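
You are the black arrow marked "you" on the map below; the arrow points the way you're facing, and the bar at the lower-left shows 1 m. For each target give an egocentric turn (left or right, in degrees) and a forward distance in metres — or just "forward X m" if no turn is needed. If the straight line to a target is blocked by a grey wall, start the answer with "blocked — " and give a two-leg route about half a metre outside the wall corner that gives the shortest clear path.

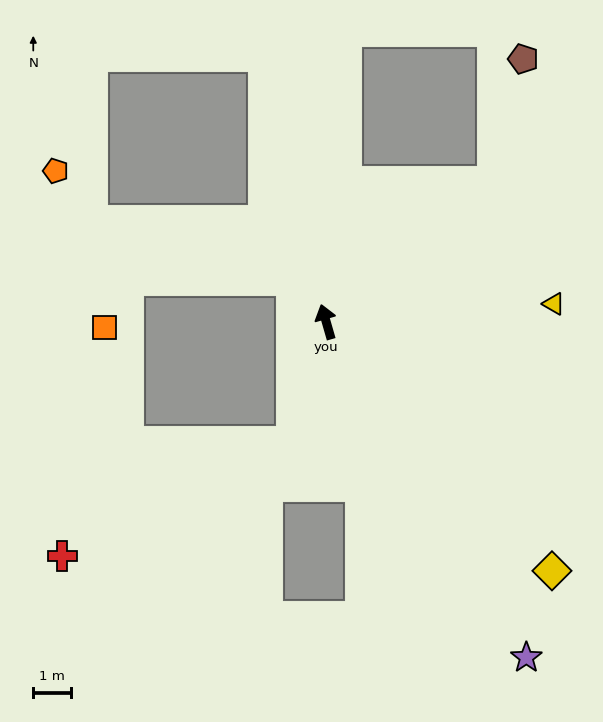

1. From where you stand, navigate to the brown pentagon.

blocked — turn right 66°, forward 5.8 m, then turn left 36°, forward 3.4 m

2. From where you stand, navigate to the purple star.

turn right 165°, forward 10.4 m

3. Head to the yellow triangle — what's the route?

turn right 102°, forward 6.1 m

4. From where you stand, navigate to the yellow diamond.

turn right 154°, forward 8.9 m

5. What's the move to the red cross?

blocked — turn left 148°, forward 3.3 m, then turn right 48°, forward 6.8 m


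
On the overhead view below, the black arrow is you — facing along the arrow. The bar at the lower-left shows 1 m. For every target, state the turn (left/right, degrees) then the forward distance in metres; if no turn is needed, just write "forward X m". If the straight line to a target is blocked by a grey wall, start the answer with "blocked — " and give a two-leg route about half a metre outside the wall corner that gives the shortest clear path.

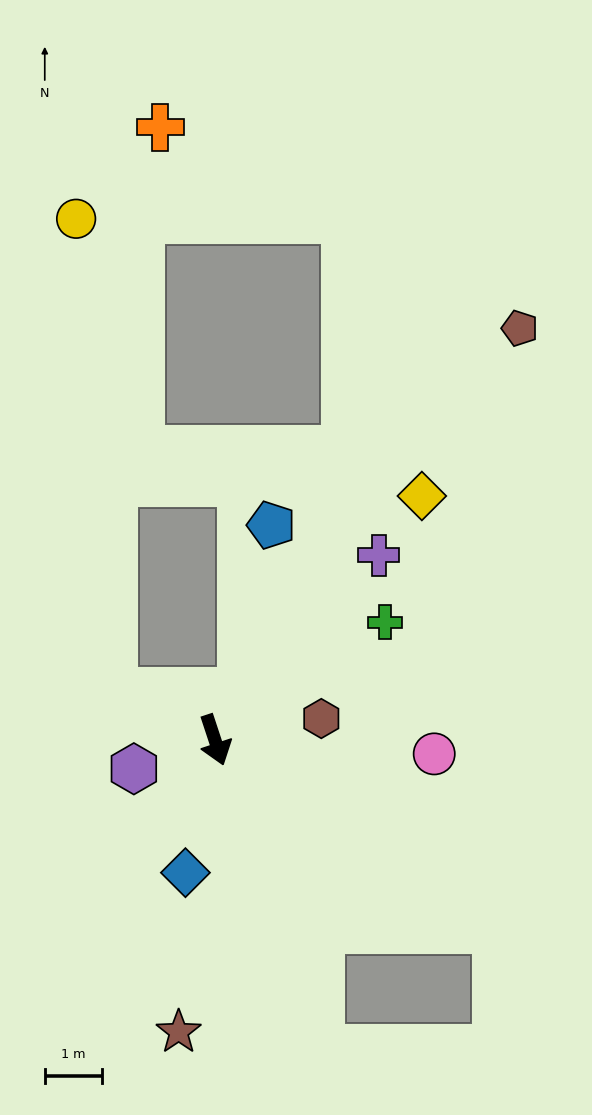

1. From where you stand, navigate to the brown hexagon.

turn left 83°, forward 1.9 m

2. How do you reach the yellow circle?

blocked — turn right 133°, forward 2.0 m, then turn right 61°, forward 8.2 m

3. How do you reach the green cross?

turn left 106°, forward 3.6 m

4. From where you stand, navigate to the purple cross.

turn left 120°, forward 4.3 m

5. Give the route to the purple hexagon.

turn right 89°, forward 1.5 m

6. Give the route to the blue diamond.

turn right 31°, forward 2.4 m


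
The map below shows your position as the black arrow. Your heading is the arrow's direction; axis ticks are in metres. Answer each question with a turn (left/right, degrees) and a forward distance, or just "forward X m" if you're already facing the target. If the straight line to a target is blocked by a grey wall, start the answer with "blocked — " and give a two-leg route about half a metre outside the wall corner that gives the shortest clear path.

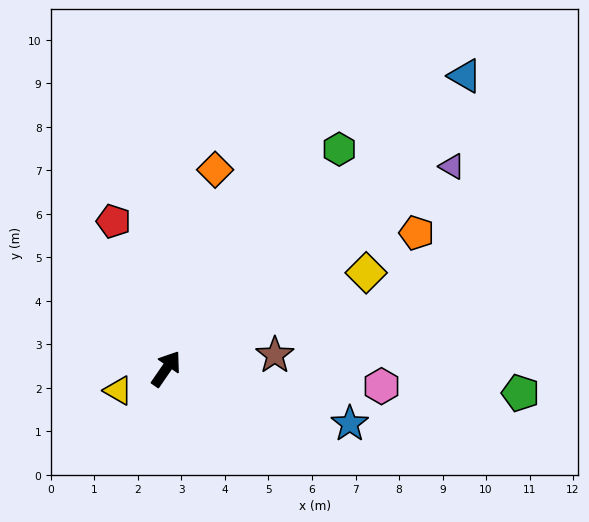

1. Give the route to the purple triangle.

turn right 20°, forward 8.0 m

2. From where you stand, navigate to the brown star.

turn right 48°, forward 2.5 m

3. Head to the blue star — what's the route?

turn right 72°, forward 4.4 m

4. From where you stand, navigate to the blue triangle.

turn right 11°, forward 9.6 m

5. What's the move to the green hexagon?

turn right 4°, forward 6.4 m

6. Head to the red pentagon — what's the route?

turn left 54°, forward 3.6 m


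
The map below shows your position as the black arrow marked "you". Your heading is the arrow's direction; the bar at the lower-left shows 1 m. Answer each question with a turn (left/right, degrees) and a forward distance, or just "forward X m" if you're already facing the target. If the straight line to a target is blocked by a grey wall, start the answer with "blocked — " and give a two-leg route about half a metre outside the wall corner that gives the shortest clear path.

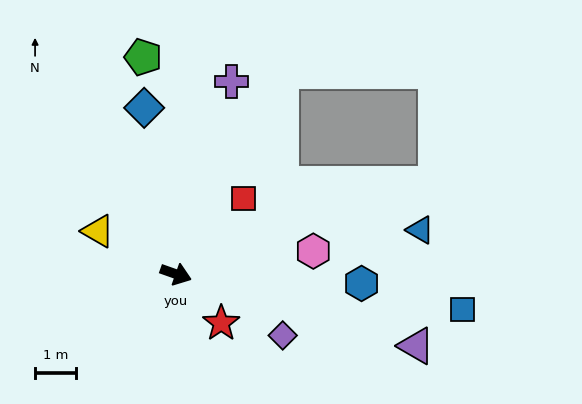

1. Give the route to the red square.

turn left 68°, forward 2.5 m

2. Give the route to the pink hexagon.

turn left 29°, forward 3.4 m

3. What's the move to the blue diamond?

turn left 120°, forward 4.1 m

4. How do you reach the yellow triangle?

turn left 171°, forward 2.2 m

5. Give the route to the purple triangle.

turn left 3°, forward 6.1 m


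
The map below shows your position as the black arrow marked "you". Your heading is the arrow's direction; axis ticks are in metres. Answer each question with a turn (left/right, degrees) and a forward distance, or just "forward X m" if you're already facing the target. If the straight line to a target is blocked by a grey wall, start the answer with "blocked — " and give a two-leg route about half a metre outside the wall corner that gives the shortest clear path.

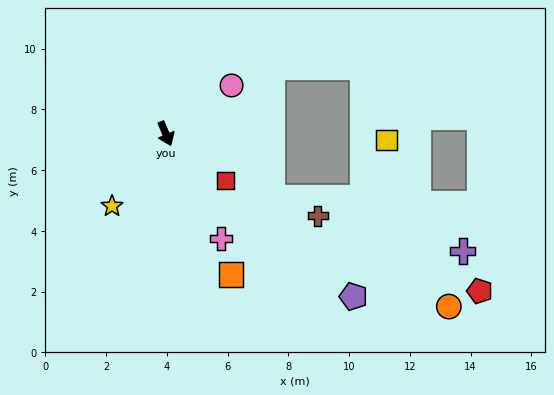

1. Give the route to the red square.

turn left 29°, forward 2.5 m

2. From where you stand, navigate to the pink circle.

turn left 103°, forward 2.7 m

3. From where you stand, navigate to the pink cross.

turn left 5°, forward 3.9 m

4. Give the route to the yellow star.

turn right 59°, forward 3.0 m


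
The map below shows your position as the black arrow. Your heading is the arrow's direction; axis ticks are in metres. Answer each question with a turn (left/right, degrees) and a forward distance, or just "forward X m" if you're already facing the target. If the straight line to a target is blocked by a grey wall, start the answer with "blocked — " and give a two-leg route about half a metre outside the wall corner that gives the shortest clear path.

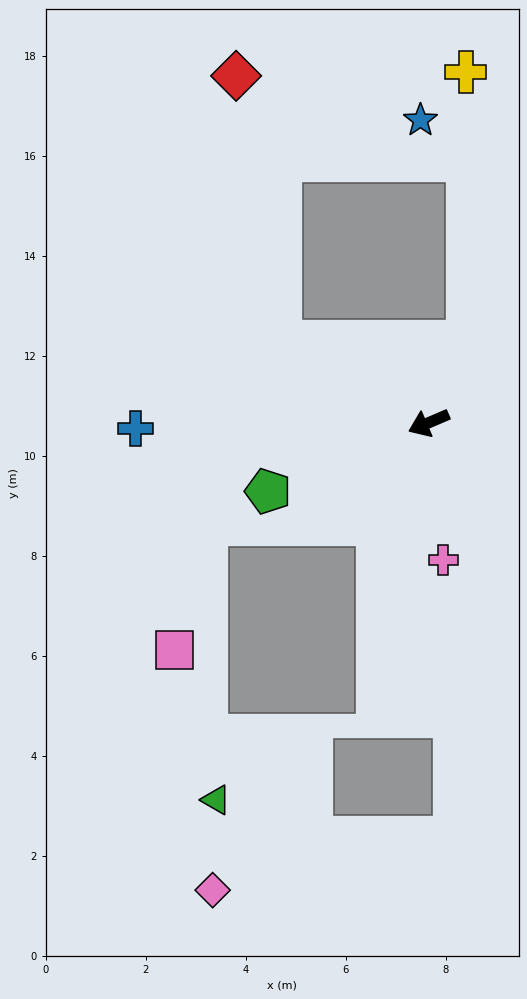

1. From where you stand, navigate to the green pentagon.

forward 3.5 m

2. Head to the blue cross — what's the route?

turn right 22°, forward 5.9 m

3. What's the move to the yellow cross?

blocked — turn right 139°, forward 1.8 m, then turn left 26°, forward 5.4 m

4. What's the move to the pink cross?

turn left 73°, forward 2.8 m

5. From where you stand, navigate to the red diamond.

blocked — turn right 52°, forward 3.4 m, then turn right 52°, forward 5.4 m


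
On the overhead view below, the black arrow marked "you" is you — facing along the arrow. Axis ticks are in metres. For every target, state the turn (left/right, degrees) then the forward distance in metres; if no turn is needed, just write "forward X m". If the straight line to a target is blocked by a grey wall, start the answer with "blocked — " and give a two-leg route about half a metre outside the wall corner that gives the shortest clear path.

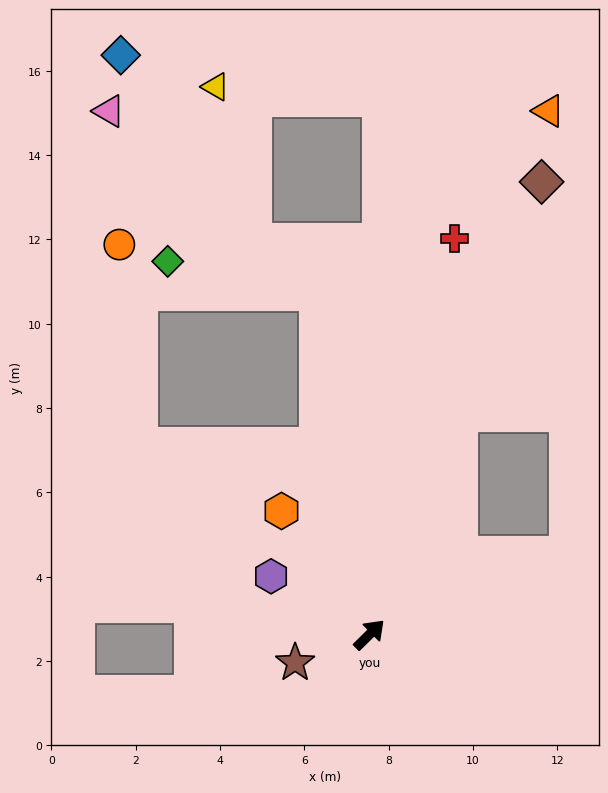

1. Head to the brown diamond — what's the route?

turn left 25°, forward 11.5 m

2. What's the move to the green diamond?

blocked — turn left 54°, forward 8.2 m, then turn left 69°, forward 3.6 m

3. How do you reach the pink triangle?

blocked — turn left 54°, forward 8.2 m, then turn left 40°, forward 6.6 m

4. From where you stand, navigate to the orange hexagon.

turn left 81°, forward 3.6 m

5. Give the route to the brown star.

turn left 156°, forward 1.9 m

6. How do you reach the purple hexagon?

turn left 105°, forward 2.7 m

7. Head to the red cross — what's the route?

turn left 33°, forward 9.6 m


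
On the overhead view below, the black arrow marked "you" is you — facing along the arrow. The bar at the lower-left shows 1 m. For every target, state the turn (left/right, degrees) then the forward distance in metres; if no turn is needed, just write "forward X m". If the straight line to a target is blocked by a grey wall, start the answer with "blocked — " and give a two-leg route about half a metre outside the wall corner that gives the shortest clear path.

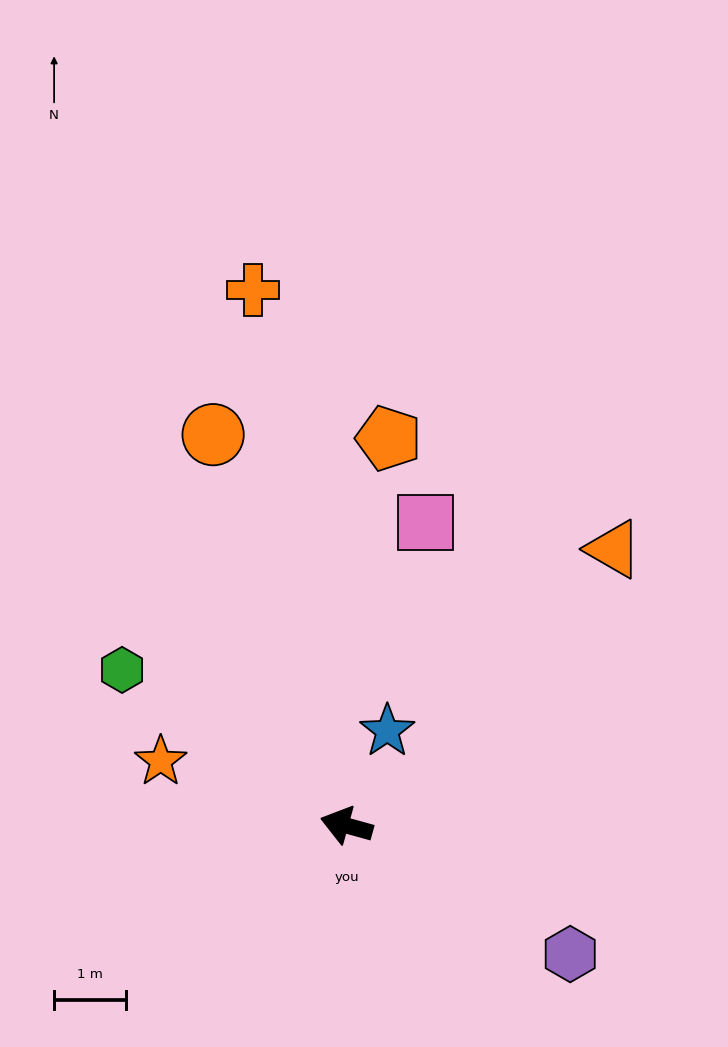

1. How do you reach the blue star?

turn right 98°, forward 1.4 m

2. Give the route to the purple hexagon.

turn left 166°, forward 3.6 m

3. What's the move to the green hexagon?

turn right 19°, forward 3.8 m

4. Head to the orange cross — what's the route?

turn right 65°, forward 7.5 m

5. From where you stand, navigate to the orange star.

turn right 4°, forward 2.7 m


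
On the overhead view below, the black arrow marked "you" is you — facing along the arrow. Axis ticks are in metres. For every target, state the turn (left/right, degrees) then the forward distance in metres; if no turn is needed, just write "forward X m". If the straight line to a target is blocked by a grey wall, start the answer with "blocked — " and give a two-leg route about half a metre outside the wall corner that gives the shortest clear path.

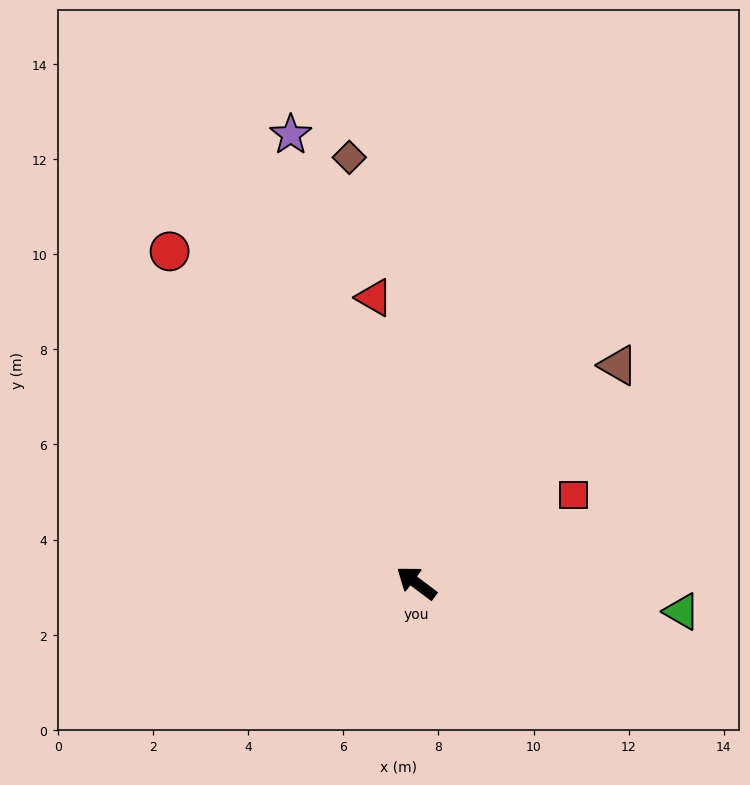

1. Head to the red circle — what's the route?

turn right 16°, forward 8.7 m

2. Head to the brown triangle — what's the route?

turn right 96°, forward 6.2 m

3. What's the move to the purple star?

turn right 37°, forward 9.8 m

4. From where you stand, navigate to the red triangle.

turn right 45°, forward 6.1 m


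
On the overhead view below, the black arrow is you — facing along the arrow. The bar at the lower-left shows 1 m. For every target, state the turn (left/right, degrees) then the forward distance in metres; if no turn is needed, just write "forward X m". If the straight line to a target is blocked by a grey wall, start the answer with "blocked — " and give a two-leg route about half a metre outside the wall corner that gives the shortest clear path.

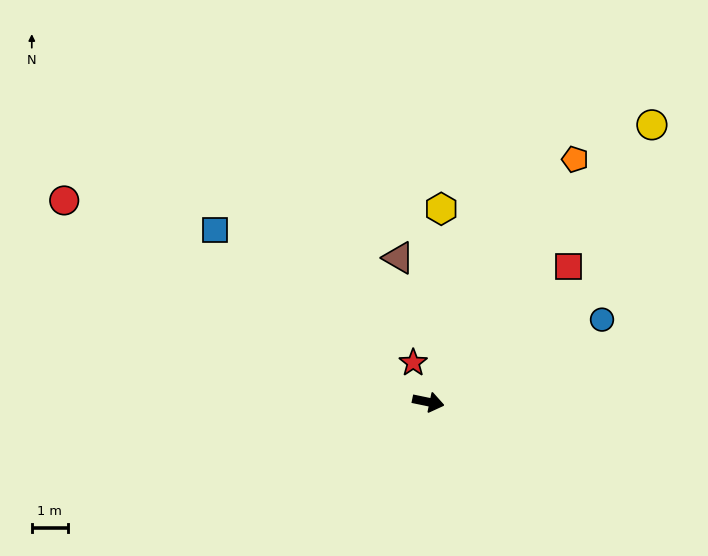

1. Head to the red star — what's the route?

turn left 123°, forward 1.2 m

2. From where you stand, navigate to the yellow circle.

turn left 63°, forward 9.9 m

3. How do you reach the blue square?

turn left 153°, forward 7.7 m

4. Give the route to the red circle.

turn left 163°, forward 11.6 m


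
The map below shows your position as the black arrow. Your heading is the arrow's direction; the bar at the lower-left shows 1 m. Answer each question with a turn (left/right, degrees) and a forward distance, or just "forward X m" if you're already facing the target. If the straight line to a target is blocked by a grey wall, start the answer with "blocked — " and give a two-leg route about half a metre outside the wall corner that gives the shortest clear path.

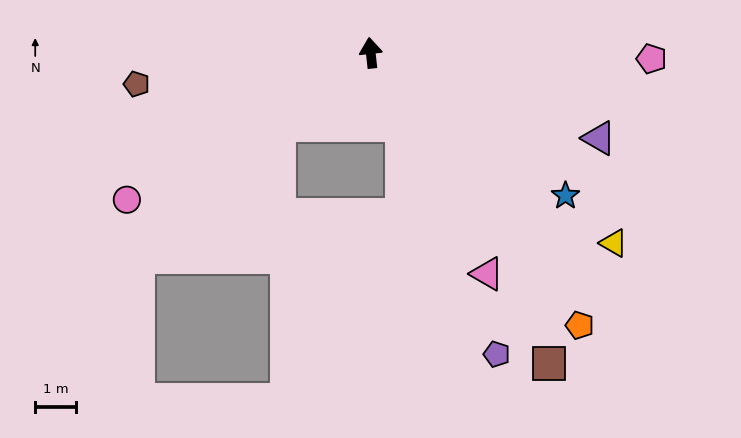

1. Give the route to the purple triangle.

turn right 117°, forward 5.9 m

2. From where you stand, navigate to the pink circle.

turn left 115°, forward 6.9 m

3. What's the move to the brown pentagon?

turn left 91°, forward 5.8 m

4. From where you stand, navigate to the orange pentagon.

turn right 149°, forward 8.4 m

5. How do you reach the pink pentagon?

turn right 97°, forward 6.9 m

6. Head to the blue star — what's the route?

turn right 133°, forward 5.9 m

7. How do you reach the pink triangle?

turn right 158°, forward 6.1 m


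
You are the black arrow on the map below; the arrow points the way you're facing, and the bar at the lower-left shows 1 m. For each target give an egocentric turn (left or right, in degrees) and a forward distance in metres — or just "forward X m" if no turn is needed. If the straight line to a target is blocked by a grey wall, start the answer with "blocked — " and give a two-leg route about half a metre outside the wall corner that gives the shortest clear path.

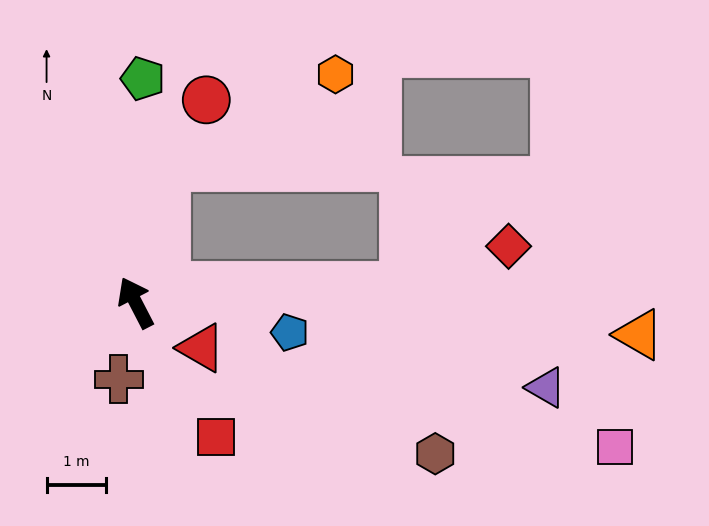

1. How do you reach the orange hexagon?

blocked — turn right 39°, forward 2.4 m, then turn right 50°, forward 3.3 m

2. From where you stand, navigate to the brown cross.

turn left 140°, forward 1.3 m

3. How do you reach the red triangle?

turn right 152°, forward 1.3 m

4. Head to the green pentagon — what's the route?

turn right 29°, forward 3.8 m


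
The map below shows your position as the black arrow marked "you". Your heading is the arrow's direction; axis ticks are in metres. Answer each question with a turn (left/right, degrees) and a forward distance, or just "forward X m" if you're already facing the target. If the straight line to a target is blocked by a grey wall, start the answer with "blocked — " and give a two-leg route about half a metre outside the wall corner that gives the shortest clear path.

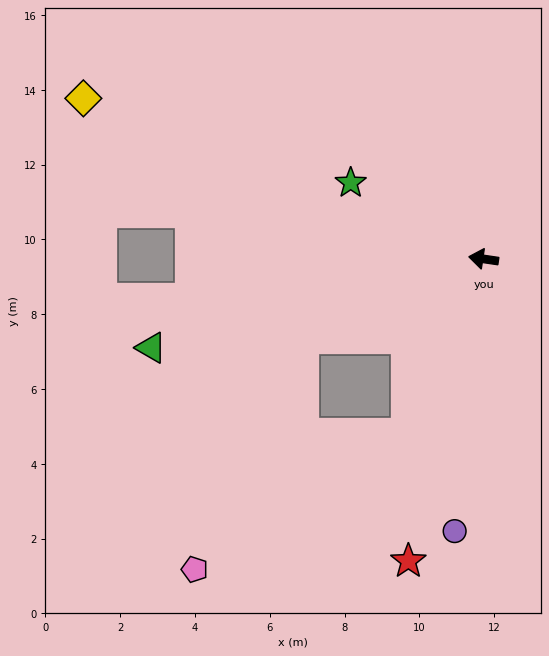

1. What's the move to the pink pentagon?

blocked — turn left 75°, forward 5.1 m, then turn right 34°, forward 6.7 m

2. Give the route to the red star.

turn left 84°, forward 8.3 m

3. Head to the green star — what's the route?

turn right 21°, forward 4.1 m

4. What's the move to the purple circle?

turn left 92°, forward 7.3 m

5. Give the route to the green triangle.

turn left 23°, forward 9.2 m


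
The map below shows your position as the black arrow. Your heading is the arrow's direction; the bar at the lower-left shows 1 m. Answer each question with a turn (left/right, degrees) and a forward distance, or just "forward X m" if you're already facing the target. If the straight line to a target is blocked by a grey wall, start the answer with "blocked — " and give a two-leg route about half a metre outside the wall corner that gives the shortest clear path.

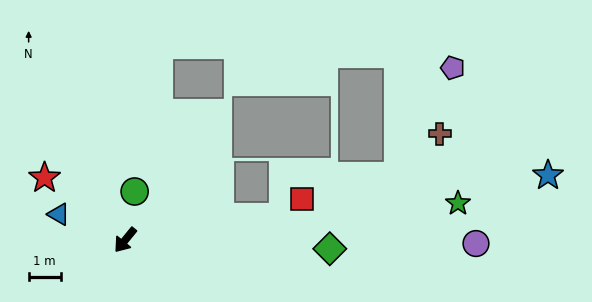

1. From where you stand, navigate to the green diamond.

turn left 127°, forward 6.4 m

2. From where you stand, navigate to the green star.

turn left 136°, forward 10.4 m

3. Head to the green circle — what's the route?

turn right 152°, forward 1.5 m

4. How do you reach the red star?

turn right 88°, forward 3.2 m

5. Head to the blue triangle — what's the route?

turn right 72°, forward 2.2 m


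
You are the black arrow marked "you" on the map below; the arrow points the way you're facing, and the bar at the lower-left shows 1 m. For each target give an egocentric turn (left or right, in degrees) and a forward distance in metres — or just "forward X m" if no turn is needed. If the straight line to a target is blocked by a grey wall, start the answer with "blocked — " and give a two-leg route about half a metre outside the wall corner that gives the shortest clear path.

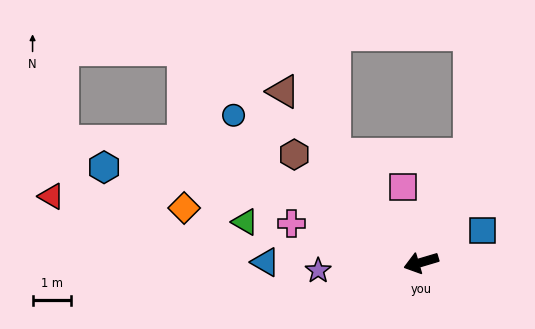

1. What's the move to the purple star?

turn right 12°, forward 2.7 m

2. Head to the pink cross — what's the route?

turn right 33°, forward 3.5 m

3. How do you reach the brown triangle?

turn right 68°, forward 5.6 m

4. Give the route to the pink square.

turn right 93°, forward 2.0 m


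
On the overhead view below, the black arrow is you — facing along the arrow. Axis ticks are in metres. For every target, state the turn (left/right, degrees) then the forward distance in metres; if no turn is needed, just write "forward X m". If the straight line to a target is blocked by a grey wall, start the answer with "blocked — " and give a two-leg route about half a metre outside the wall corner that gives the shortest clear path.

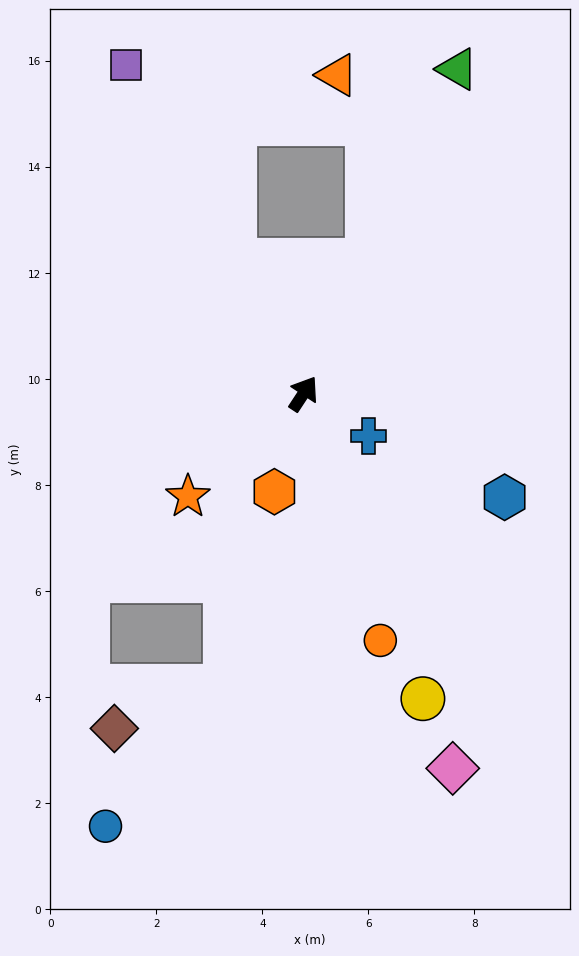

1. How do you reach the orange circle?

turn right 129°, forward 4.9 m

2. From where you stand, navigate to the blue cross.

turn right 90°, forward 1.5 m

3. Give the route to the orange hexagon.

turn right 163°, forward 1.9 m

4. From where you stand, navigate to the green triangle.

turn left 8°, forward 6.8 m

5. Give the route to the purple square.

turn left 62°, forward 7.0 m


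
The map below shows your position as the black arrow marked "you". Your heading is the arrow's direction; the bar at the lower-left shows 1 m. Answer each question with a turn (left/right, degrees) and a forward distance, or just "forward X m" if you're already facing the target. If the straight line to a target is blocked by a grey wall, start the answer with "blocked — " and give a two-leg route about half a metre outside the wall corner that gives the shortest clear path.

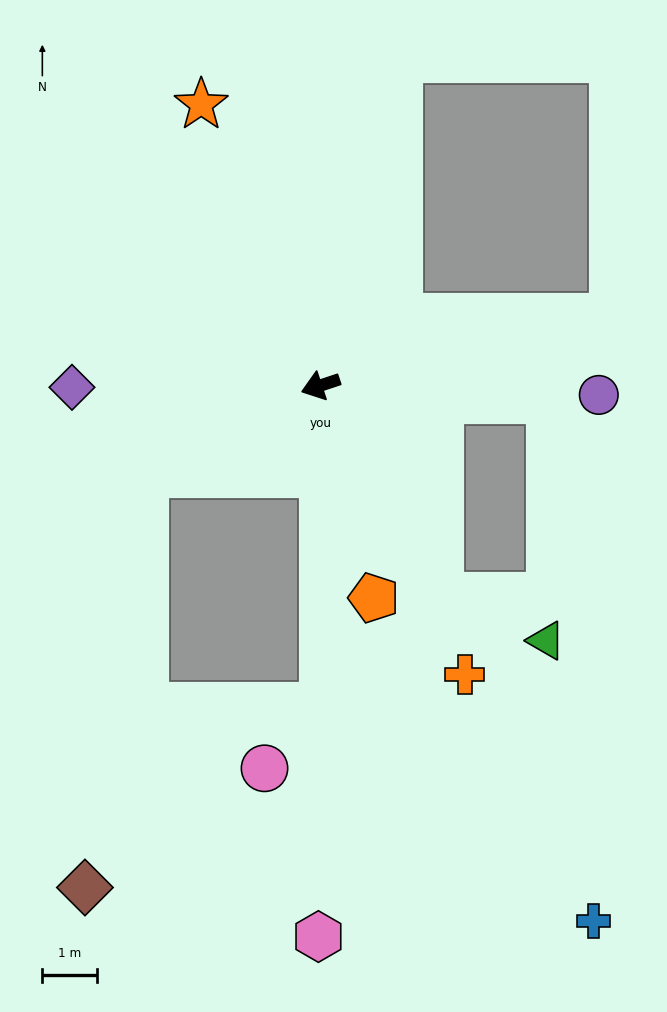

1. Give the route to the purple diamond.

turn right 18°, forward 4.6 m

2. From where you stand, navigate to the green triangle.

blocked — turn left 101°, forward 4.4 m, then turn left 38°, forward 2.1 m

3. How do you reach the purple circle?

turn left 160°, forward 5.1 m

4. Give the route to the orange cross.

turn left 98°, forward 5.9 m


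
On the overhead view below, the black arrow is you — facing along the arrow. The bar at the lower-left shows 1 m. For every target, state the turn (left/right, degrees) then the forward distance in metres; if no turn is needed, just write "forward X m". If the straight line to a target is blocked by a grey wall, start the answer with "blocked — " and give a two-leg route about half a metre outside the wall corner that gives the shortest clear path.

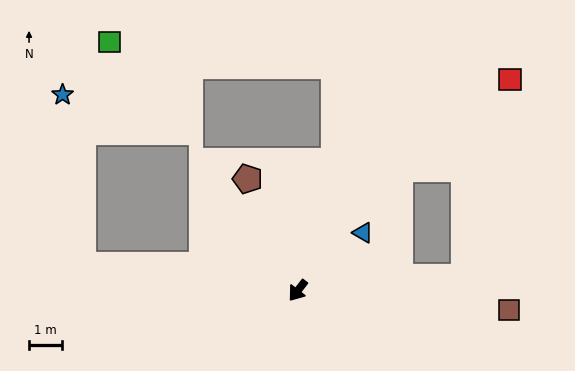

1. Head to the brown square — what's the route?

turn left 122°, forward 6.5 m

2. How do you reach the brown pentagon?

turn right 118°, forward 3.7 m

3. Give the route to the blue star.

blocked — turn right 59°, forward 6.7 m, then turn right 77°, forward 5.3 m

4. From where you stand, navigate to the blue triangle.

turn left 169°, forward 2.7 m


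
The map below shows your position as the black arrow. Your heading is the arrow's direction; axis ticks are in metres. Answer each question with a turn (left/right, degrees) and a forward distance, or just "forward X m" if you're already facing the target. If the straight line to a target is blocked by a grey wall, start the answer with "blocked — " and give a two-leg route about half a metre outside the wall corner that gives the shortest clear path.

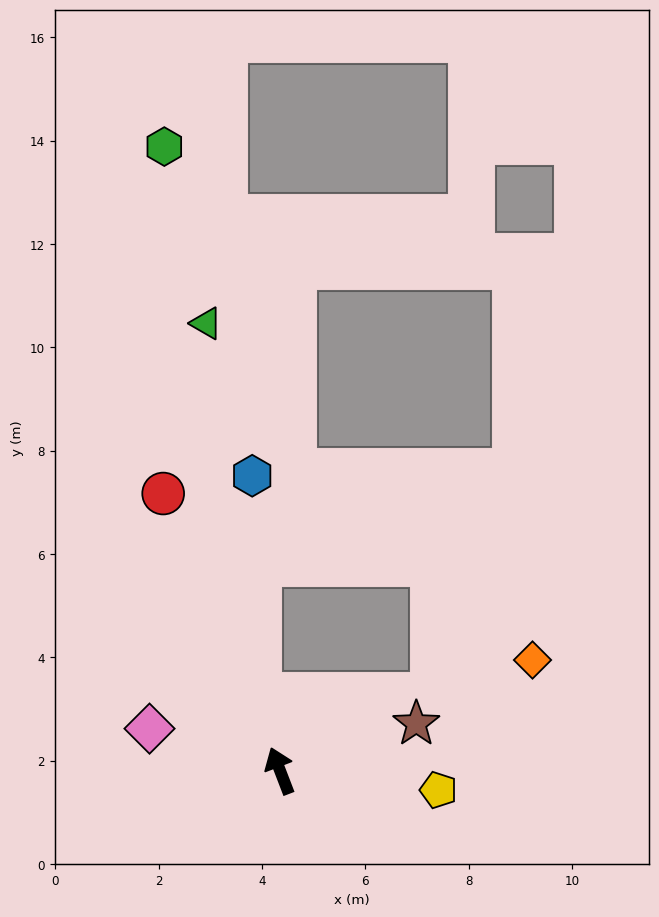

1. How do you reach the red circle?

forward 5.8 m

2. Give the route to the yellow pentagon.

turn right 118°, forward 3.1 m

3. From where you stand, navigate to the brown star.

turn right 92°, forward 2.8 m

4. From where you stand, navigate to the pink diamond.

turn left 51°, forward 2.7 m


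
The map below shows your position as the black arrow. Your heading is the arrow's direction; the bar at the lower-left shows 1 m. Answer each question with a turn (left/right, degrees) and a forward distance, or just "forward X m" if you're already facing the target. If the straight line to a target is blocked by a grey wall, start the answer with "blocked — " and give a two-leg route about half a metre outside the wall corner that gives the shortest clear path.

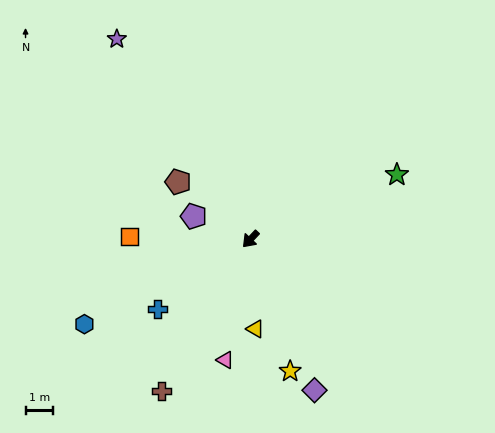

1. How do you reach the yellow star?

turn left 60°, forward 4.9 m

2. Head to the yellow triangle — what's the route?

turn left 46°, forward 3.2 m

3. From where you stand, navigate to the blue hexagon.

turn right 20°, forward 6.7 m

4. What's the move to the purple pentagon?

turn right 69°, forward 2.2 m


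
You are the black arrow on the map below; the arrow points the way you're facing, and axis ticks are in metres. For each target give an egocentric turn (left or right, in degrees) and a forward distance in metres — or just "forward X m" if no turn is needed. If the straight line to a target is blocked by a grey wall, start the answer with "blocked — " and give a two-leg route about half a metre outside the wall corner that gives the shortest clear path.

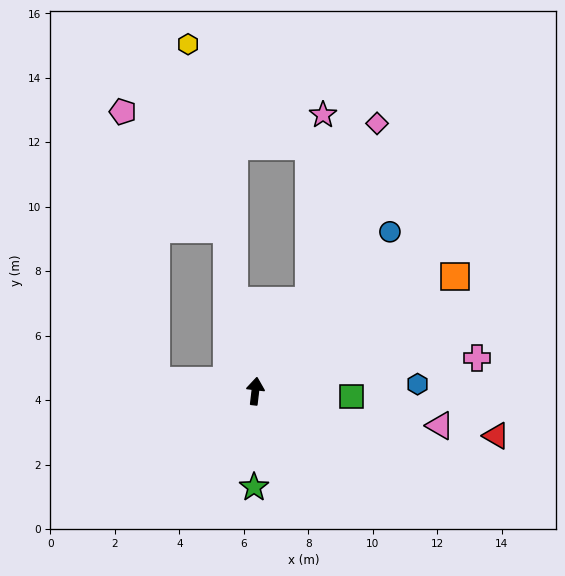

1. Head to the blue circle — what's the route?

turn right 33°, forward 6.5 m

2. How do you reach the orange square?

turn right 53°, forward 7.1 m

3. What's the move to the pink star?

blocked — turn right 23°, forward 3.3 m, then turn left 25°, forward 5.8 m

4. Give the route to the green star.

turn right 174°, forward 3.0 m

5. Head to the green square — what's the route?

turn right 86°, forward 3.0 m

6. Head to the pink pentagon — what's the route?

blocked — turn left 91°, forward 3.1 m, then turn right 77°, forward 8.4 m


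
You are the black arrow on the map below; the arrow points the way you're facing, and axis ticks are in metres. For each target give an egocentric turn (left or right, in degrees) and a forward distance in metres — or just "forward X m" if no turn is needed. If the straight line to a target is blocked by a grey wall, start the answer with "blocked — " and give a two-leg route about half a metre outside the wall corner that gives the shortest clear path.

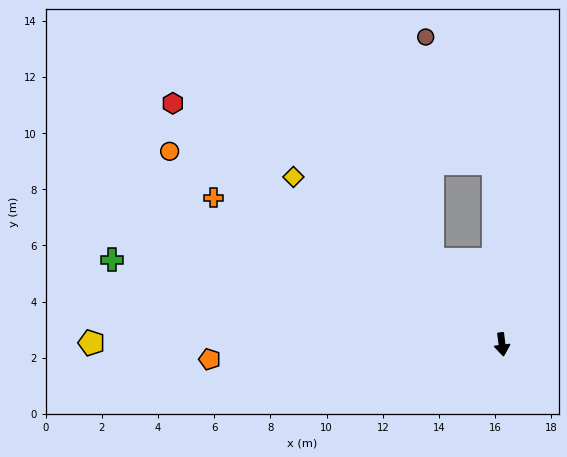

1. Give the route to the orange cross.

turn right 124°, forward 11.5 m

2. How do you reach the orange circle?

turn right 127°, forward 13.7 m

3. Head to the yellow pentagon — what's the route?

turn right 97°, forward 14.6 m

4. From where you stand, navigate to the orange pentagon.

turn right 94°, forward 10.4 m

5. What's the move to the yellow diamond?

turn right 136°, forward 9.5 m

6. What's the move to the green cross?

turn right 109°, forward 14.2 m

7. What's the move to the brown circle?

blocked — turn left 175°, forward 6.4 m, then turn left 26°, forward 5.1 m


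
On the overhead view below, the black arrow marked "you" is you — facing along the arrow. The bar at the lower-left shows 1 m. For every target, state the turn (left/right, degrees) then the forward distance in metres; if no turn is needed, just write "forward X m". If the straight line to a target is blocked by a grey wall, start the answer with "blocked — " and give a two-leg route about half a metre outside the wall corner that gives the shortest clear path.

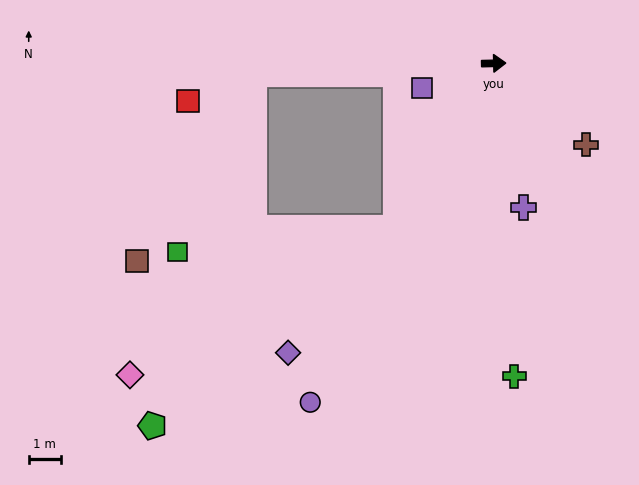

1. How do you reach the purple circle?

turn right 120°, forward 12.0 m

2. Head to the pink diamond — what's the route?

blocked — turn right 122°, forward 6.0 m, then turn right 31°, forward 9.5 m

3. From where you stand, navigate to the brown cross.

turn right 43°, forward 3.8 m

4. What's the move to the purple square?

turn right 163°, forward 2.4 m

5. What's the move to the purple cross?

turn right 80°, forward 4.6 m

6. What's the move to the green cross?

turn right 88°, forward 9.8 m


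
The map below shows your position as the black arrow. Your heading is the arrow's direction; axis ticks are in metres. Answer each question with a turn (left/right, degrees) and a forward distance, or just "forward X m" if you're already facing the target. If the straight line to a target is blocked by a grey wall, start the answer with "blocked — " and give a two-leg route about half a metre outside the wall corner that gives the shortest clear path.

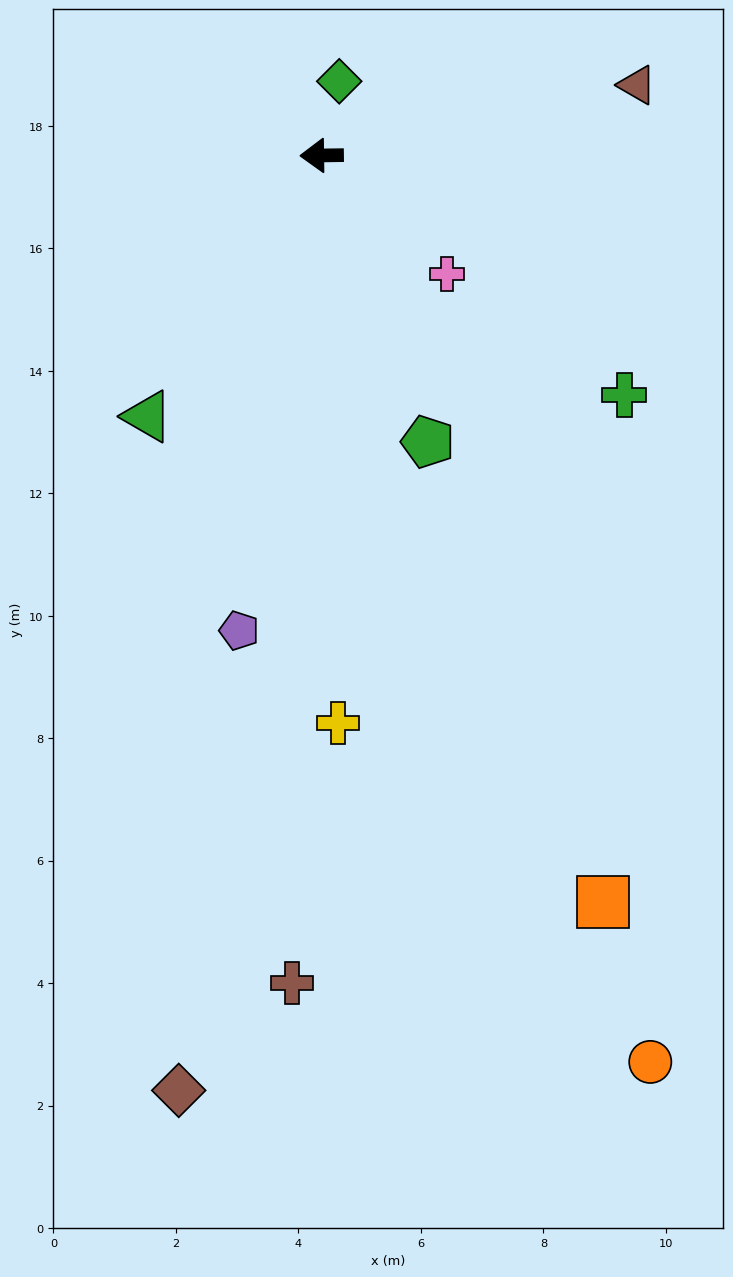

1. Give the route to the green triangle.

turn left 56°, forward 5.1 m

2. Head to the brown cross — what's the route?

turn left 87°, forward 13.5 m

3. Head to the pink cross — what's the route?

turn left 136°, forward 2.8 m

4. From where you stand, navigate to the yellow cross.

turn left 91°, forward 9.3 m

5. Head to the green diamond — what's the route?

turn right 104°, forward 1.2 m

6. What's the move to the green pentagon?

turn left 110°, forward 5.0 m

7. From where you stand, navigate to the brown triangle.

turn right 168°, forward 5.3 m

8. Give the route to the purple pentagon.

turn left 79°, forward 7.9 m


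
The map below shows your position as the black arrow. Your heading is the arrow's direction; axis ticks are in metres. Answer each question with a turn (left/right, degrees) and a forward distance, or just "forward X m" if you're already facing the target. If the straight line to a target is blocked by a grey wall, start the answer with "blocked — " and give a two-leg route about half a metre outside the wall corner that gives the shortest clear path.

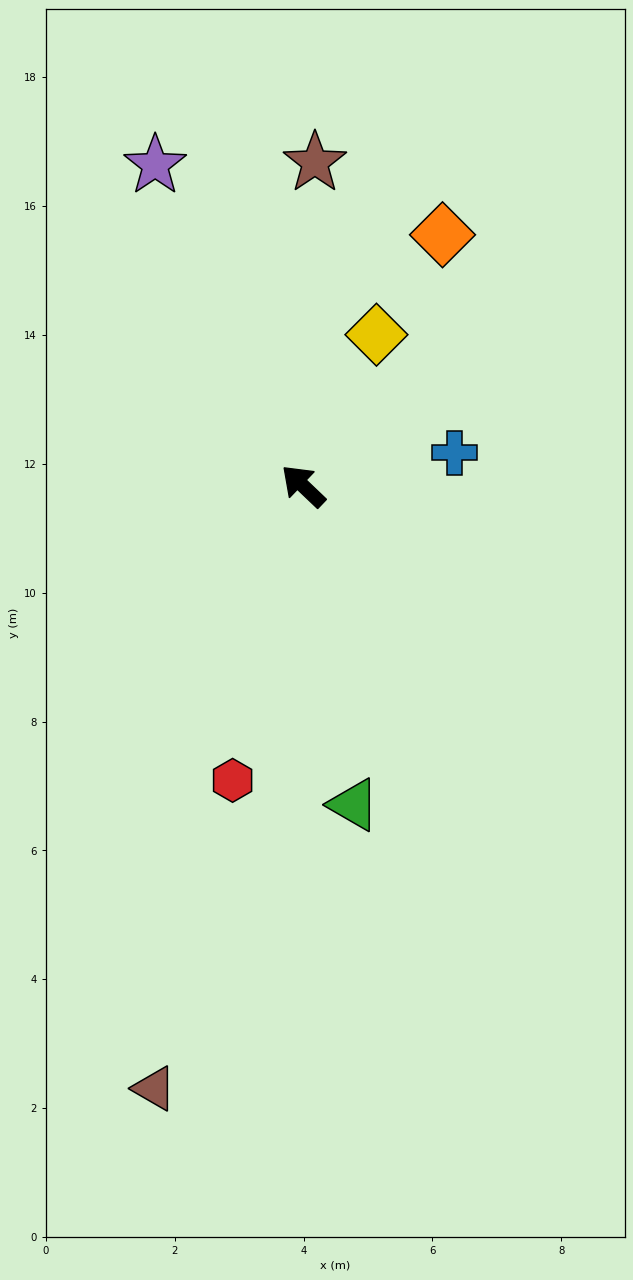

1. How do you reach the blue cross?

turn right 124°, forward 2.4 m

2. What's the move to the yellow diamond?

turn right 72°, forward 2.6 m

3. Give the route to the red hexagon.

turn left 120°, forward 4.7 m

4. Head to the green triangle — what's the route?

turn left 143°, forward 5.0 m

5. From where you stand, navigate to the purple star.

turn right 22°, forward 5.5 m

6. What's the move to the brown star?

turn right 48°, forward 5.0 m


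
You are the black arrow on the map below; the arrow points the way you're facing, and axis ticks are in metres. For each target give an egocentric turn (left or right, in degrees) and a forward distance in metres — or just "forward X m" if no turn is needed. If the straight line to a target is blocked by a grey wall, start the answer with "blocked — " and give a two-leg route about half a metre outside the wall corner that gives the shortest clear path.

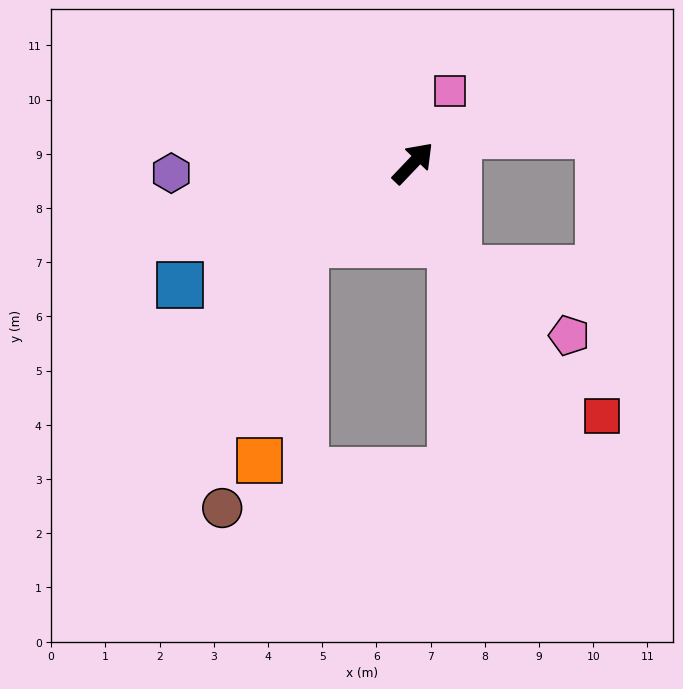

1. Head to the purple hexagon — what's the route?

turn left 136°, forward 4.5 m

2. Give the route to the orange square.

blocked — turn left 171°, forward 2.5 m, then turn left 40°, forward 4.1 m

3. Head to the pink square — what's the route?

turn left 17°, forward 1.5 m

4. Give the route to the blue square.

turn left 161°, forward 4.8 m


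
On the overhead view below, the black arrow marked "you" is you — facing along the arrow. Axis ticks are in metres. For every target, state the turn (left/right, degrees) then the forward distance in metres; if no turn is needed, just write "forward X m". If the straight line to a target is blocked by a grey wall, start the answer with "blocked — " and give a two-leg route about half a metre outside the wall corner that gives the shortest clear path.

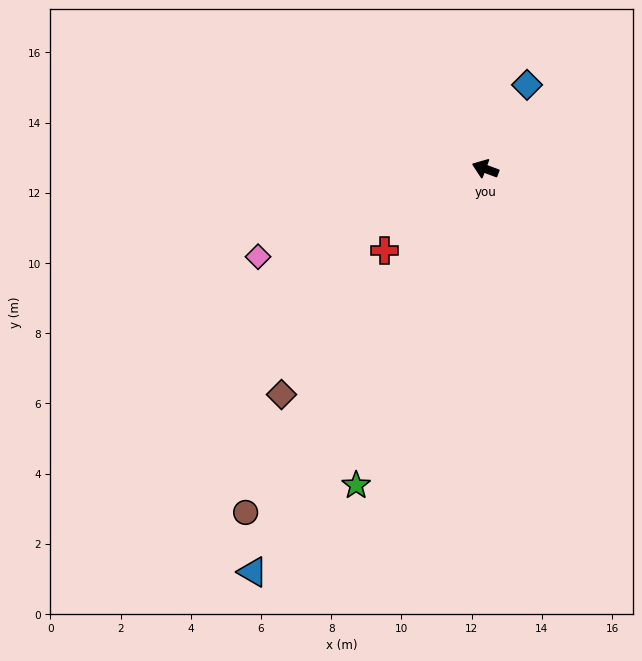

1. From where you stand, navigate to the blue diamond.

turn right 96°, forward 2.7 m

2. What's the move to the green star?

turn left 88°, forward 9.7 m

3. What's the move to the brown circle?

turn left 75°, forward 11.9 m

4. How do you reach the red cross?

turn left 59°, forward 3.7 m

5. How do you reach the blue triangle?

turn left 80°, forward 13.3 m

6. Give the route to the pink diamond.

turn left 41°, forward 6.9 m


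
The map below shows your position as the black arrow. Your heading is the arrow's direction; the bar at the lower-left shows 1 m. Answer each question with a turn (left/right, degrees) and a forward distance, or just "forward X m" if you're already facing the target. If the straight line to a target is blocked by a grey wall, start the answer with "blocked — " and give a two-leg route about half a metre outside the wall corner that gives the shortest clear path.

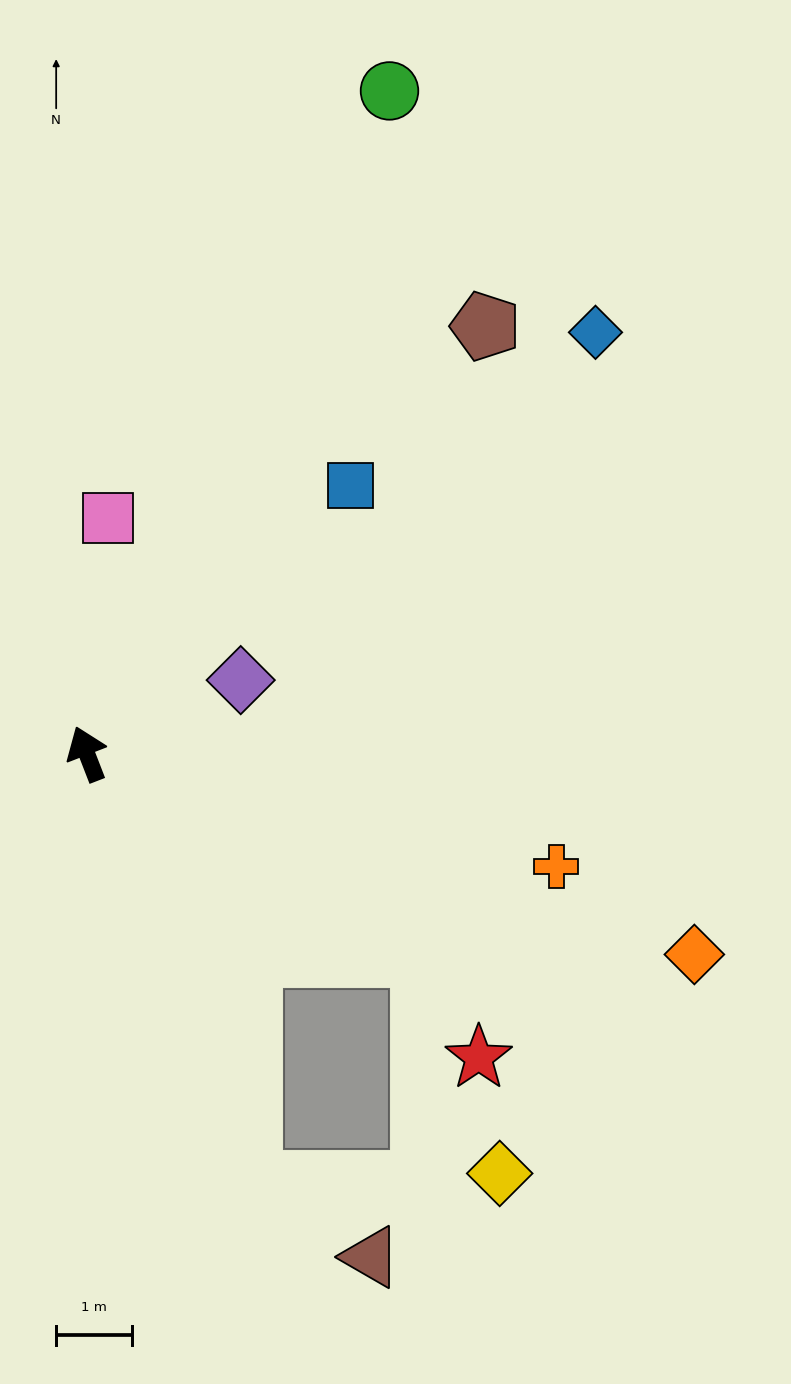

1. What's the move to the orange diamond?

turn right 129°, forward 8.4 m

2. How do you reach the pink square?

turn right 26°, forward 3.1 m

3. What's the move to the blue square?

turn right 66°, forward 5.0 m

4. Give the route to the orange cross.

turn right 125°, forward 6.4 m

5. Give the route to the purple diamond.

turn right 86°, forward 2.3 m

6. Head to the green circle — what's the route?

turn right 46°, forward 9.6 m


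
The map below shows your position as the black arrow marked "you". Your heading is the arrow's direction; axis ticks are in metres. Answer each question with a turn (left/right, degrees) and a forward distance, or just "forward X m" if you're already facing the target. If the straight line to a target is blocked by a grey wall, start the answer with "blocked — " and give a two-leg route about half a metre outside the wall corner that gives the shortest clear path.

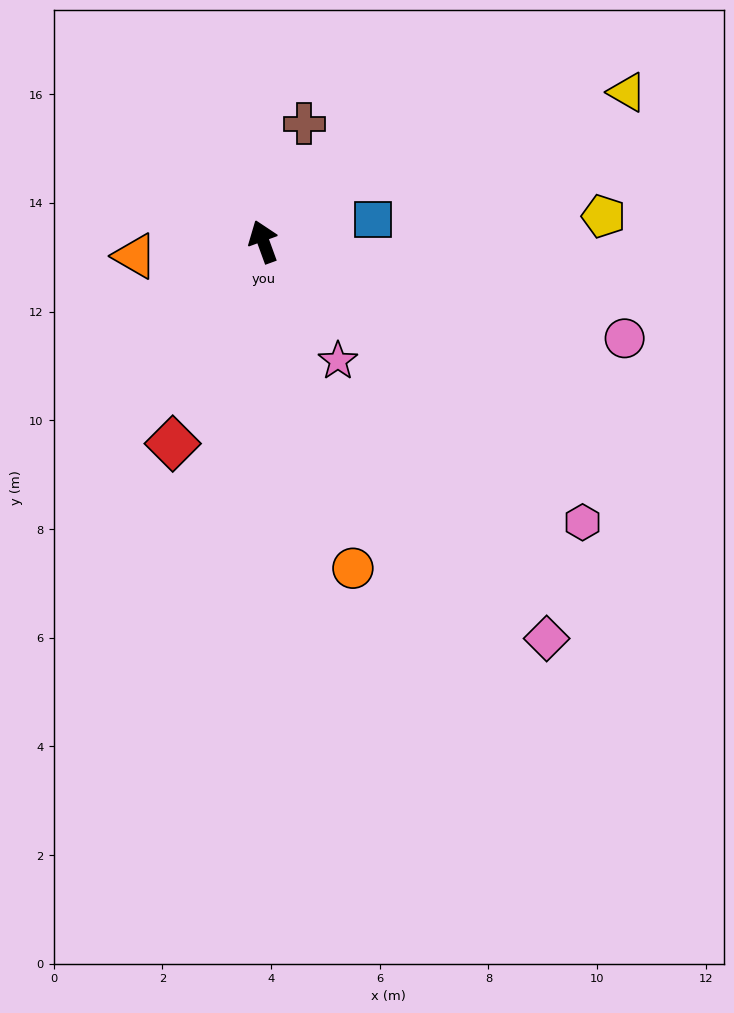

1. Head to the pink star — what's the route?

turn right 168°, forward 2.6 m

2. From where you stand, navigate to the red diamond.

turn left 136°, forward 4.1 m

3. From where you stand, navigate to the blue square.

turn right 99°, forward 2.1 m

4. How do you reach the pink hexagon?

turn right 151°, forward 7.8 m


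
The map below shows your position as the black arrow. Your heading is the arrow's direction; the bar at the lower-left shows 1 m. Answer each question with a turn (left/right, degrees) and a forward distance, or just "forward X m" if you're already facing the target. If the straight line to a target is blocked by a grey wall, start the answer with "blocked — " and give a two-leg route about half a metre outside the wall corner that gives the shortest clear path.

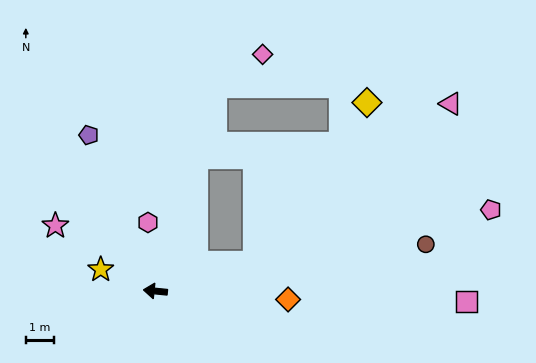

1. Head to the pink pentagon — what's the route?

turn right 161°, forward 12.2 m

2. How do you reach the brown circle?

turn right 164°, forward 9.7 m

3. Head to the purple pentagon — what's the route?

turn right 61°, forward 6.0 m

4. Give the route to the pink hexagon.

turn right 78°, forward 2.4 m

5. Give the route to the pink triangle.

blocked — turn right 158°, forward 3.7 m, then turn left 23°, forward 9.0 m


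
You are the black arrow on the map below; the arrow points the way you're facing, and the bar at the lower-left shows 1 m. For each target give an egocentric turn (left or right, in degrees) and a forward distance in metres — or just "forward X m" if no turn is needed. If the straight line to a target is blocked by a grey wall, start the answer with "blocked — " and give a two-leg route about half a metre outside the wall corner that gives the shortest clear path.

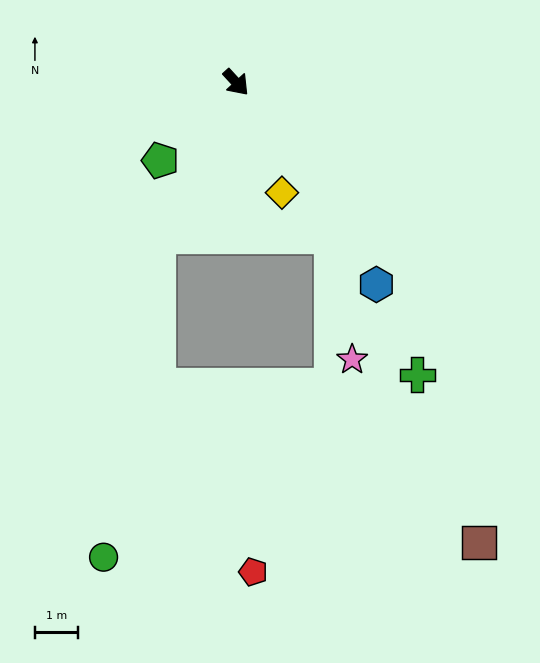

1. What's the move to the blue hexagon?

turn right 8°, forward 5.7 m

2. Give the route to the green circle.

blocked — turn right 70°, forward 4.0 m, then turn left 18°, forward 7.5 m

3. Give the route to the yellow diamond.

turn right 20°, forward 2.7 m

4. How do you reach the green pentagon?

turn right 87°, forward 2.5 m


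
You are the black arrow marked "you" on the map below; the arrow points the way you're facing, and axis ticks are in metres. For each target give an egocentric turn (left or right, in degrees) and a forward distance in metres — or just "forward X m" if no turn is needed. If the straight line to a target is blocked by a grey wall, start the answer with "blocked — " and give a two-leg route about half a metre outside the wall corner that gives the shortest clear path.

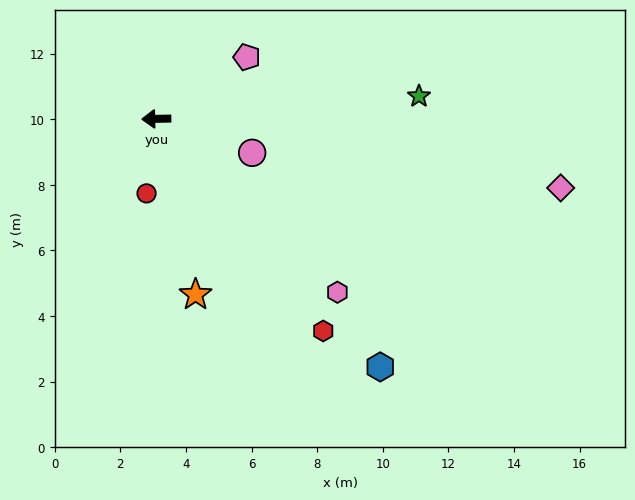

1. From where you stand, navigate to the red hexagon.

turn left 127°, forward 8.2 m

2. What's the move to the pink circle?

turn left 159°, forward 3.1 m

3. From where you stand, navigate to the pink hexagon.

turn left 135°, forward 7.6 m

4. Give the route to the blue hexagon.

turn left 131°, forward 10.2 m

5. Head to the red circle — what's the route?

turn left 81°, forward 2.3 m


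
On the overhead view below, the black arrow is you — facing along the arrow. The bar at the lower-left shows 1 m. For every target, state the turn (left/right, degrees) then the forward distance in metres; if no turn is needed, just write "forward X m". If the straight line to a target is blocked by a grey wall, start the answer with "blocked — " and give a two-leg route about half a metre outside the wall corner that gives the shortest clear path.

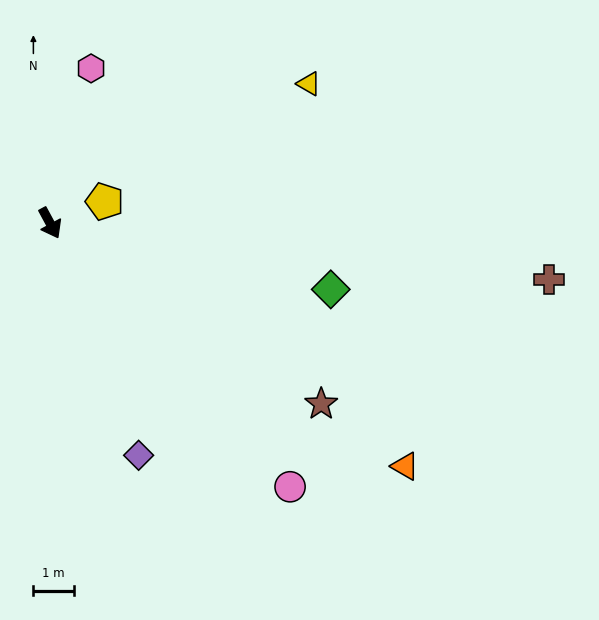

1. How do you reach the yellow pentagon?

turn left 83°, forward 1.5 m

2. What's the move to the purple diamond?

turn right 7°, forward 6.2 m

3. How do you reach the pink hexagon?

turn left 137°, forward 4.0 m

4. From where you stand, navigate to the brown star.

turn left 28°, forward 8.1 m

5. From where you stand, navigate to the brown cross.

turn left 55°, forward 12.5 m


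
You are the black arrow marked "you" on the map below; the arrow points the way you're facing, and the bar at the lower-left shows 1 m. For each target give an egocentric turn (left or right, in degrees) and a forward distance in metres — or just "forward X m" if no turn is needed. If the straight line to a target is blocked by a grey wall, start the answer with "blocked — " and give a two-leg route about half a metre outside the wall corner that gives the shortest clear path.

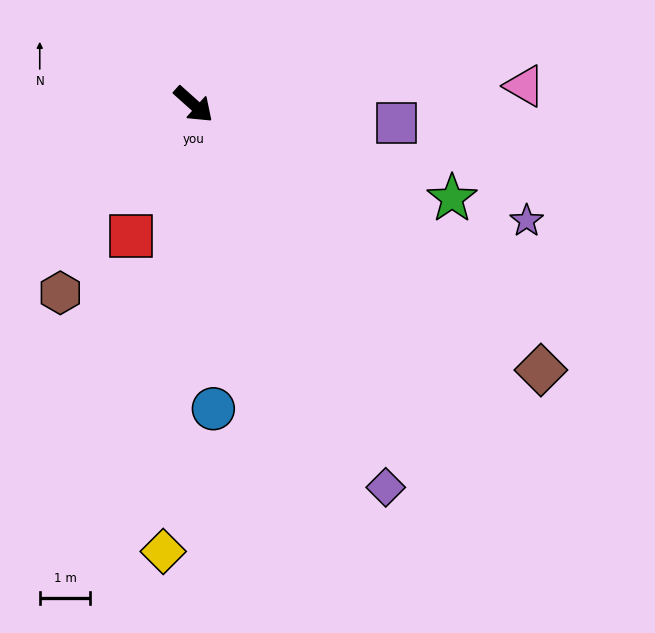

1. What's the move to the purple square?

turn left 37°, forward 4.0 m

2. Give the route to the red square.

turn right 73°, forward 2.9 m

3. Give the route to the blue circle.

turn right 44°, forward 6.1 m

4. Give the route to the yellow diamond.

turn right 52°, forward 8.9 m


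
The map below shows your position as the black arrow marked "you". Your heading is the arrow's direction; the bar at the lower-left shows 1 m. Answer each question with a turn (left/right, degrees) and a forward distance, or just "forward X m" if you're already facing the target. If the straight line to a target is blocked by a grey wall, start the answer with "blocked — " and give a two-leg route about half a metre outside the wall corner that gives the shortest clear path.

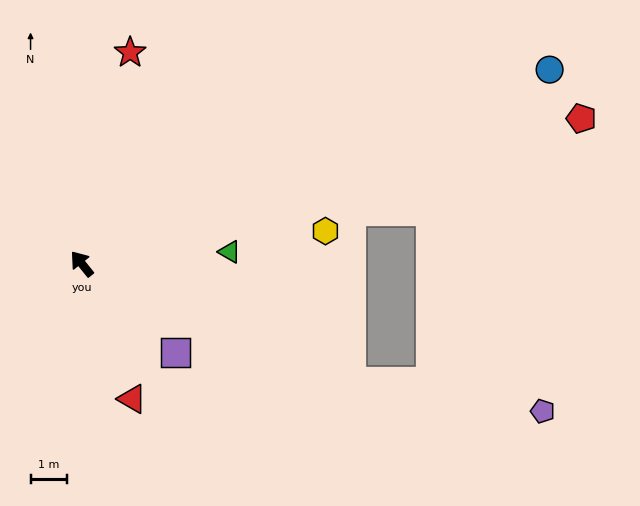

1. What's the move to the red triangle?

turn left 162°, forward 4.0 m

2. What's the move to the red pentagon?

turn right 113°, forward 14.4 m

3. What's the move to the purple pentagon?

blocked — turn right 153°, forward 8.2 m, then turn left 16°, forward 5.4 m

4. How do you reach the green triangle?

turn right 124°, forward 4.1 m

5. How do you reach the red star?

turn right 52°, forward 6.0 m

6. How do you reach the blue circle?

turn right 106°, forward 14.1 m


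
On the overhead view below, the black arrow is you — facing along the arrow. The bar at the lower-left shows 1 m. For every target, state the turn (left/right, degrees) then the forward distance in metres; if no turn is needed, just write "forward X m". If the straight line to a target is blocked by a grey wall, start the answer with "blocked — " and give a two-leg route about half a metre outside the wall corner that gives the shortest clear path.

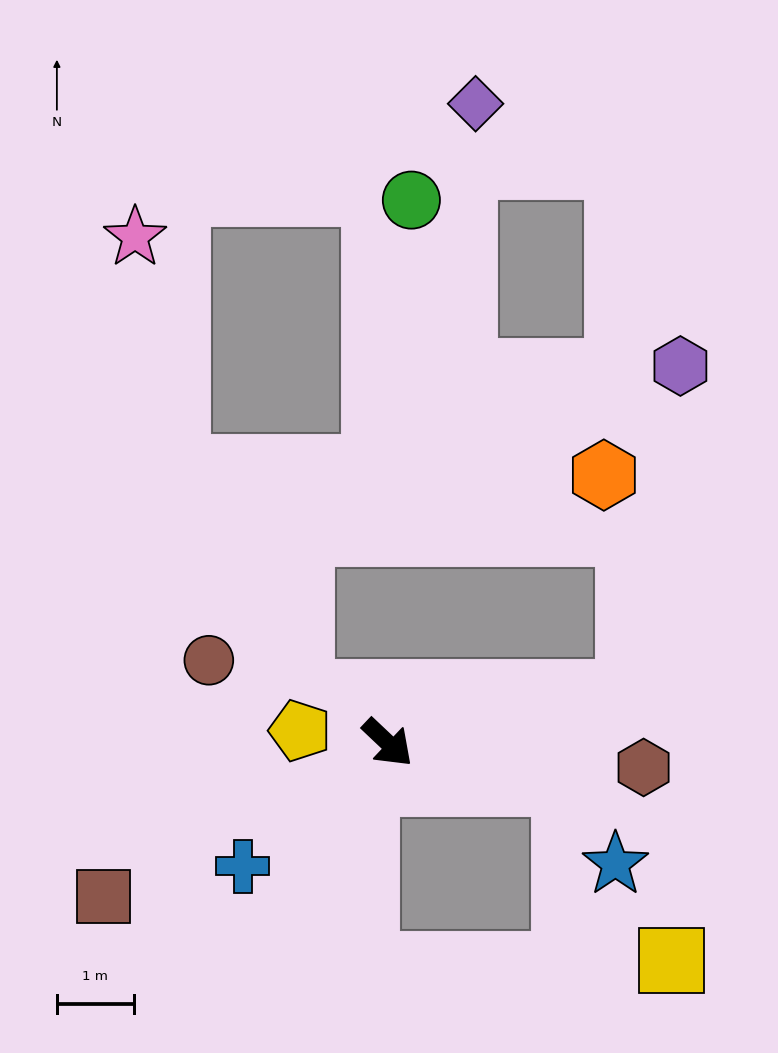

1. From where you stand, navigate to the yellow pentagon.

turn right 145°, forward 1.2 m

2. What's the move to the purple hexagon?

blocked — turn left 55°, forward 3.2 m, then turn left 69°, forward 4.3 m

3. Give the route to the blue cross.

turn right 96°, forward 2.5 m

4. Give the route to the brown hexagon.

turn left 38°, forward 3.3 m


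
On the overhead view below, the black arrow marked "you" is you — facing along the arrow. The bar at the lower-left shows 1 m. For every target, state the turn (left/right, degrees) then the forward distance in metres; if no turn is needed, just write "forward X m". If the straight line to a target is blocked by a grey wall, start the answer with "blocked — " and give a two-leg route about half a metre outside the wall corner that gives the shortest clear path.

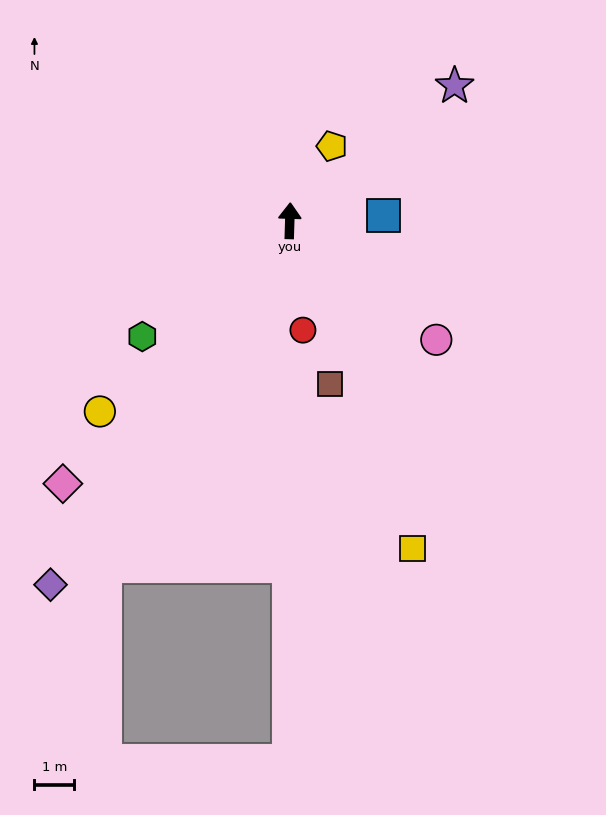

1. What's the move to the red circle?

turn right 171°, forward 2.8 m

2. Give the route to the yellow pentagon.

turn right 28°, forward 2.1 m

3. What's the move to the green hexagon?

turn left 130°, forward 4.7 m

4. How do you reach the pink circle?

turn right 127°, forward 4.7 m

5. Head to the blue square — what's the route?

turn right 85°, forward 2.4 m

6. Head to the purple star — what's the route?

turn right 49°, forward 5.3 m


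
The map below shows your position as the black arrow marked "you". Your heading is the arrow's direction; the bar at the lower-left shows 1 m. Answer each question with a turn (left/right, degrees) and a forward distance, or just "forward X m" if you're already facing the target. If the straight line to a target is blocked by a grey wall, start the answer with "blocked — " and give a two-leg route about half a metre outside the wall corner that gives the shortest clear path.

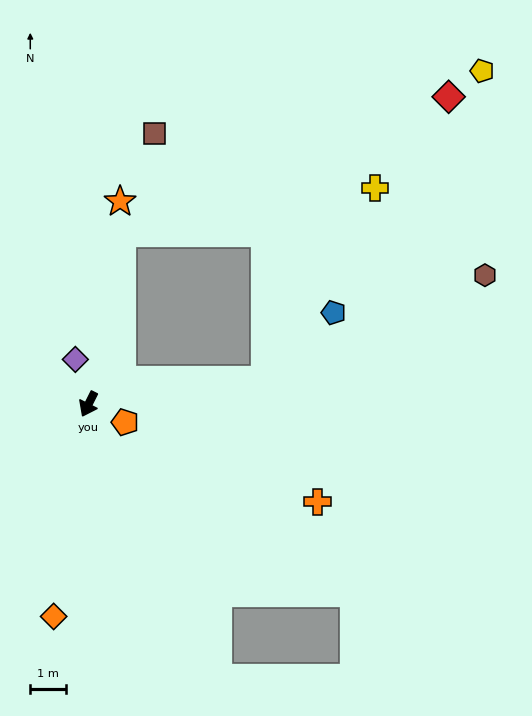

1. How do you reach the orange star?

turn right 162°, forward 5.8 m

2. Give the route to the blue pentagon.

blocked — turn left 124°, forward 5.1 m, then turn left 38°, forward 2.7 m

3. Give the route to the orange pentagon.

turn left 90°, forward 1.2 m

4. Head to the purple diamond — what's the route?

turn right 137°, forward 1.3 m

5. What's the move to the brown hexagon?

blocked — turn left 124°, forward 5.1 m, then turn left 18°, forward 6.9 m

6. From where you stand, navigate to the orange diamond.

turn left 17°, forward 6.1 m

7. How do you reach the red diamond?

blocked — turn right 164°, forward 5.0 m, then turn right 57°, forward 10.0 m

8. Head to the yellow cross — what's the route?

blocked — turn left 124°, forward 5.1 m, then turn left 53°, forward 6.3 m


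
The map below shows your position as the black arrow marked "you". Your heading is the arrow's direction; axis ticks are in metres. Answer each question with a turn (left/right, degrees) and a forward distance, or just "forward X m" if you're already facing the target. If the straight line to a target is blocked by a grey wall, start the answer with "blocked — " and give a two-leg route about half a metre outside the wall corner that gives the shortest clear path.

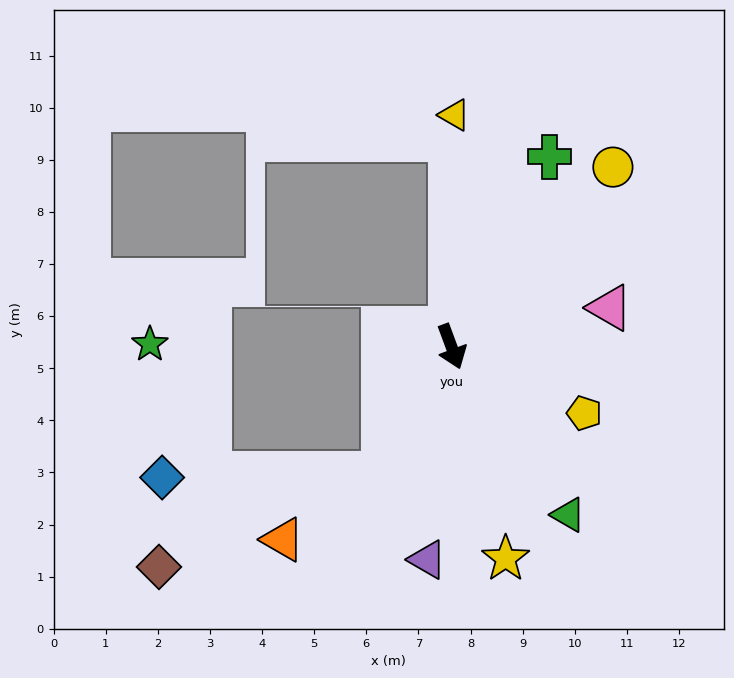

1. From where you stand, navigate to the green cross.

turn left 132°, forward 4.1 m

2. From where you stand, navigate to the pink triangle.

turn left 83°, forward 3.1 m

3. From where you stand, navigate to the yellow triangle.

turn left 159°, forward 4.4 m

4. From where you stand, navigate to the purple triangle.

turn right 27°, forward 4.1 m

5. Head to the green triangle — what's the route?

turn left 14°, forward 3.9 m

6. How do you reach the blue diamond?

blocked — turn right 49°, forward 2.8 m, then turn right 60°, forward 4.2 m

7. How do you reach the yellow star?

turn right 6°, forward 4.2 m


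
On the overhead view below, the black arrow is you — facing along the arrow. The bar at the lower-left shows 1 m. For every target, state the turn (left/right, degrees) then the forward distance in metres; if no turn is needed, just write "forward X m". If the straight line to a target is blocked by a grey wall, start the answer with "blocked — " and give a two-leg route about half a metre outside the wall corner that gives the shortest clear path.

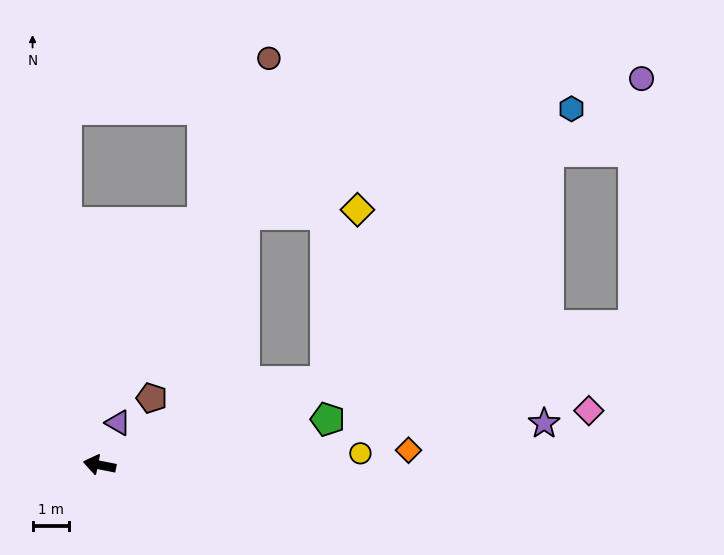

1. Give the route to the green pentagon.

turn right 157°, forward 6.4 m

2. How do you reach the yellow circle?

turn right 166°, forward 7.2 m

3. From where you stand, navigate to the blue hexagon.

blocked — turn right 148°, forward 6.7 m, then turn left 27°, forward 10.1 m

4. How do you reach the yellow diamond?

blocked — turn right 148°, forward 6.7 m, then turn left 59°, forward 4.8 m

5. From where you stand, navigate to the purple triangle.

turn right 102°, forward 1.3 m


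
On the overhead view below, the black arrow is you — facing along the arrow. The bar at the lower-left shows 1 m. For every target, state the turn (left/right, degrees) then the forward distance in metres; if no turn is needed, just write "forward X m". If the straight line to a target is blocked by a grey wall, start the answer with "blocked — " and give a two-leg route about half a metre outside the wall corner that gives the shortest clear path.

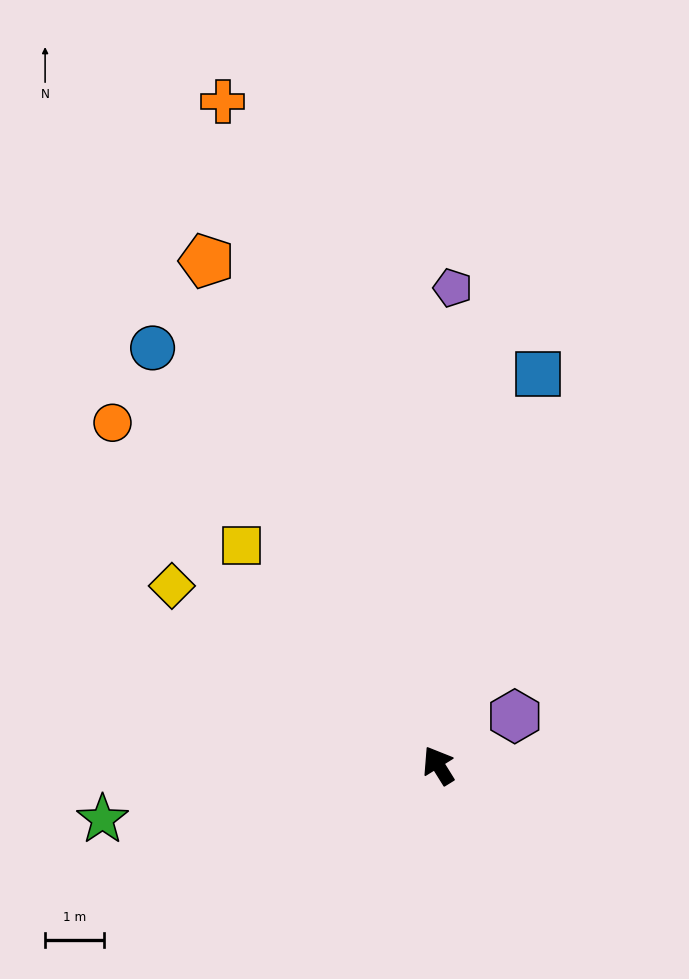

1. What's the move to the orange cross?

turn right 14°, forward 11.8 m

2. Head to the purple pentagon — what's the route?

turn right 34°, forward 8.1 m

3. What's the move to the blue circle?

turn left 3°, forward 8.5 m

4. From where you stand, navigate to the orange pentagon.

turn right 7°, forward 9.4 m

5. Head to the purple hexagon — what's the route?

turn right 89°, forward 1.5 m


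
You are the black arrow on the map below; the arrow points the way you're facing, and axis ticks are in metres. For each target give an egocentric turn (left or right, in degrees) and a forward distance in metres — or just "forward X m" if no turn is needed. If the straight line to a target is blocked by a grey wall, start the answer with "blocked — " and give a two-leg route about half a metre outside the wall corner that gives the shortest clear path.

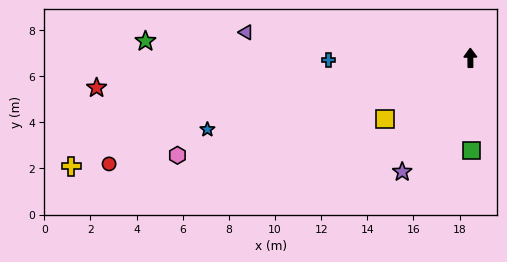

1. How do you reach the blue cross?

turn left 90°, forward 6.1 m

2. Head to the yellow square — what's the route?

turn left 125°, forward 4.6 m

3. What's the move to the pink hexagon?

turn left 108°, forward 13.4 m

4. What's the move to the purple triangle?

turn left 83°, forward 9.8 m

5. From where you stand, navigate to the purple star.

turn left 149°, forward 5.8 m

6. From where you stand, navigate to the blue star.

turn left 105°, forward 11.8 m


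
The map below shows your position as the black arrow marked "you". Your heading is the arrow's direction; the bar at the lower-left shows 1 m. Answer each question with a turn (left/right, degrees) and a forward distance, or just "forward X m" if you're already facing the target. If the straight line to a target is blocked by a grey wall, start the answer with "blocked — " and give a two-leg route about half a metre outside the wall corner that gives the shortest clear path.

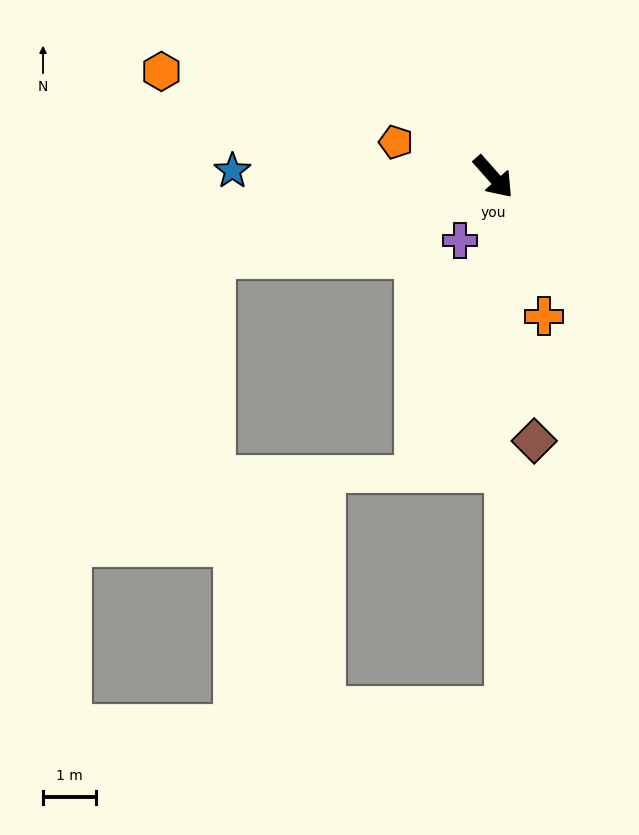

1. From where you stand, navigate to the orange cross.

turn right 22°, forward 2.8 m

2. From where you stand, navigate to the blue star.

turn right 133°, forward 4.9 m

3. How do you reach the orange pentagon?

turn right 151°, forward 1.9 m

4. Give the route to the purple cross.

turn right 69°, forward 1.4 m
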